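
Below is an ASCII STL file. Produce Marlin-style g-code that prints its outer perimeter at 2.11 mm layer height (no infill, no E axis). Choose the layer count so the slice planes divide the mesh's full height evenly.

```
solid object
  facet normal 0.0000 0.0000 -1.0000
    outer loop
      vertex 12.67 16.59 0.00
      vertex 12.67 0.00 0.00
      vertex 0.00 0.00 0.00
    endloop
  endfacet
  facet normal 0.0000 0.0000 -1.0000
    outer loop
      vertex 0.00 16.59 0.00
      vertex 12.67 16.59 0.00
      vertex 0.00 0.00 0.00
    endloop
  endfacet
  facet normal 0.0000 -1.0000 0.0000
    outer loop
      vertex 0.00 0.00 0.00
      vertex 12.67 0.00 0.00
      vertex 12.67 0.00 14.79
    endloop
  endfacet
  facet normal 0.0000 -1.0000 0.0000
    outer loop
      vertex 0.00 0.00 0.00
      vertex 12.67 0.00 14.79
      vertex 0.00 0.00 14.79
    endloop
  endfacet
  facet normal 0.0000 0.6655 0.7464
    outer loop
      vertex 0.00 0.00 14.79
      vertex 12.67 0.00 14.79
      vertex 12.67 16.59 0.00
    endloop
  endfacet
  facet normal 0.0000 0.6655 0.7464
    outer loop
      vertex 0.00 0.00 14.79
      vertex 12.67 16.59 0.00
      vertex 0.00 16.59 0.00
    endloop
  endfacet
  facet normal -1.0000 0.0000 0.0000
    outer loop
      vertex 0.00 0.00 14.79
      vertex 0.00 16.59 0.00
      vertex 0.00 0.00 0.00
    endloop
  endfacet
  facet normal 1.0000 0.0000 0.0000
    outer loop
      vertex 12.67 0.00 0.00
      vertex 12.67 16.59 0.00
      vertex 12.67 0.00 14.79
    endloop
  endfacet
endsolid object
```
; perimeter-only toolpath
G21 ; units = mm
G90 ; absolute positioning
G28 ; home
; layer 1
G0 Z2.11
G0 X0.00 Y0.00
G1 X12.67 Y0.00
G1 X12.67 Y14.22
G1 X0.00 Y14.22
G1 X0.00 Y0.00
; layer 2
G0 Z4.23
G0 X0.00 Y0.00
G1 X12.67 Y0.00
G1 X12.67 Y11.85
G1 X0.00 Y11.85
G1 X0.00 Y0.00
; layer 3
G0 Z6.34
G0 X0.00 Y0.00
G1 X12.67 Y0.00
G1 X12.67 Y9.48
G1 X0.00 Y9.48
G1 X0.00 Y0.00
; layer 4
G0 Z8.45
G0 X0.00 Y0.00
G1 X12.67 Y0.00
G1 X12.67 Y7.11
G1 X0.00 Y7.11
G1 X0.00 Y0.00
; layer 5
G0 Z10.56
G0 X0.00 Y0.00
G1 X12.67 Y0.00
G1 X12.67 Y4.74
G1 X0.00 Y4.74
G1 X0.00 Y0.00
; layer 6
G0 Z12.68
G0 X0.00 Y0.00
G1 X12.67 Y0.00
G1 X12.67 Y2.37
G1 X0.00 Y2.37
G1 X0.00 Y0.00
M2 ; end

The solid is a wedge (ramp): 12.7 × 16.6 mm base, rising to 14.8 mm along the y=0 edge and sloping linearly to z=0 at y=16.6. Slicing at Δz = 2.11 mm — 7 equal slices spanning the solid's height, so layer i sits at z = i·h/7 — gives 6 non-empty perimeters. Each is a 4-segment closed polygon; G0 lifts to the layer z and rapids to the start vertex, then G1 traces the edges. The cross-section shrinks linearly with z (the slice at the apex is degenerate and omitted).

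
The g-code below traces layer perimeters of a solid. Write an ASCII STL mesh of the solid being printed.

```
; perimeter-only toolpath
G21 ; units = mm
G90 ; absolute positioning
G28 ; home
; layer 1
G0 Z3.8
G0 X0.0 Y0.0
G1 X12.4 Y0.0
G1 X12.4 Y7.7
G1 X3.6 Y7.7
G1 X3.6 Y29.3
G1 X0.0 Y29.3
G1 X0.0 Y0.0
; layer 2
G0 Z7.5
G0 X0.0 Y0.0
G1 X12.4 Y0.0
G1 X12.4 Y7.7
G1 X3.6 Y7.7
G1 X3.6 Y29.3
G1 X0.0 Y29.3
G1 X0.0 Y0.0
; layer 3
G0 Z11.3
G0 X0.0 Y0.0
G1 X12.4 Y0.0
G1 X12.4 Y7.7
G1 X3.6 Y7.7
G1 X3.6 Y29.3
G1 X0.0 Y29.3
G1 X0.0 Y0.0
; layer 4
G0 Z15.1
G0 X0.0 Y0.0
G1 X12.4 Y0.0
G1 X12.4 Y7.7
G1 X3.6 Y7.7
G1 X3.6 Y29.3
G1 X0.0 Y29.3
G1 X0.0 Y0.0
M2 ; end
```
solid part
  facet normal 0.0000 0.0000 -1.0000
    outer loop
      vertex 12.4 7.7 0.0
      vertex 12.4 0.0 0.0
      vertex 0.0 0.0 0.0
    endloop
  endfacet
  facet normal 0.0000 0.0000 -1.0000
    outer loop
      vertex 3.6 7.7 0.0
      vertex 12.4 7.7 0.0
      vertex 0.0 0.0 0.0
    endloop
  endfacet
  facet normal 0.0000 0.0000 -1.0000
    outer loop
      vertex 3.6 29.3 0.0
      vertex 3.6 7.7 0.0
      vertex 0.0 0.0 0.0
    endloop
  endfacet
  facet normal 0.0000 0.0000 -1.0000
    outer loop
      vertex 0.0 29.3 0.0
      vertex 3.6 29.3 0.0
      vertex 0.0 0.0 0.0
    endloop
  endfacet
  facet normal 0.0000 0.0000 1.0000
    outer loop
      vertex 0.0 0.0 15.1
      vertex 12.4 0.0 15.1
      vertex 12.4 7.7 15.1
    endloop
  endfacet
  facet normal 0.0000 0.0000 1.0000
    outer loop
      vertex 0.0 0.0 15.1
      vertex 12.4 7.7 15.1
      vertex 3.6 7.7 15.1
    endloop
  endfacet
  facet normal 0.0000 0.0000 1.0000
    outer loop
      vertex 0.0 0.0 15.1
      vertex 3.6 7.7 15.1
      vertex 3.6 29.3 15.1
    endloop
  endfacet
  facet normal 0.0000 0.0000 1.0000
    outer loop
      vertex 0.0 0.0 15.1
      vertex 3.6 29.3 15.1
      vertex 0.0 29.3 15.1
    endloop
  endfacet
  facet normal 0.0000 -1.0000 0.0000
    outer loop
      vertex 0.0 0.0 0.0
      vertex 12.4 0.0 0.0
      vertex 12.4 0.0 15.1
    endloop
  endfacet
  facet normal 0.0000 -1.0000 0.0000
    outer loop
      vertex 0.0 0.0 0.0
      vertex 12.4 0.0 15.1
      vertex 0.0 0.0 15.1
    endloop
  endfacet
  facet normal 1.0000 0.0000 0.0000
    outer loop
      vertex 12.4 0.0 0.0
      vertex 12.4 7.7 0.0
      vertex 12.4 7.7 15.1
    endloop
  endfacet
  facet normal 1.0000 0.0000 0.0000
    outer loop
      vertex 12.4 0.0 0.0
      vertex 12.4 7.7 15.1
      vertex 12.4 0.0 15.1
    endloop
  endfacet
  facet normal 0.0000 1.0000 0.0000
    outer loop
      vertex 12.4 7.7 0.0
      vertex 3.6 7.7 0.0
      vertex 3.6 7.7 15.1
    endloop
  endfacet
  facet normal 0.0000 1.0000 0.0000
    outer loop
      vertex 12.4 7.7 0.0
      vertex 3.6 7.7 15.1
      vertex 12.4 7.7 15.1
    endloop
  endfacet
  facet normal 1.0000 0.0000 0.0000
    outer loop
      vertex 3.6 7.7 0.0
      vertex 3.6 29.3 0.0
      vertex 3.6 29.3 15.1
    endloop
  endfacet
  facet normal 1.0000 0.0000 0.0000
    outer loop
      vertex 3.6 7.7 0.0
      vertex 3.6 29.3 15.1
      vertex 3.6 7.7 15.1
    endloop
  endfacet
  facet normal 0.0000 1.0000 0.0000
    outer loop
      vertex 3.6 29.3 0.0
      vertex 0.0 29.3 0.0
      vertex 0.0 29.3 15.1
    endloop
  endfacet
  facet normal 0.0000 1.0000 0.0000
    outer loop
      vertex 3.6 29.3 0.0
      vertex 0.0 29.3 15.1
      vertex 3.6 29.3 15.1
    endloop
  endfacet
  facet normal -1.0000 0.0000 0.0000
    outer loop
      vertex 0.0 29.3 0.0
      vertex 0.0 0.0 0.0
      vertex 0.0 0.0 15.1
    endloop
  endfacet
  facet normal -1.0000 0.0000 0.0000
    outer loop
      vertex 0.0 29.3 0.0
      vertex 0.0 0.0 15.1
      vertex 0.0 29.3 15.1
    endloop
  endfacet
endsolid part

The G0 Z moves step by Δz≈3.8 mm. Every layer's G1 loop is the same polygon, so the solid is a straight extrusion of it from z=0 to z≈15.1. Closing with flat bottom and top caps and triangulating gives 20 facets — an L-shaped prism: outer 12.4 × 29.3 mm, arm thicknesses ≈ 7.7 mm (horizontal) and 3.6 mm (vertical), extruded 15.1 mm in z.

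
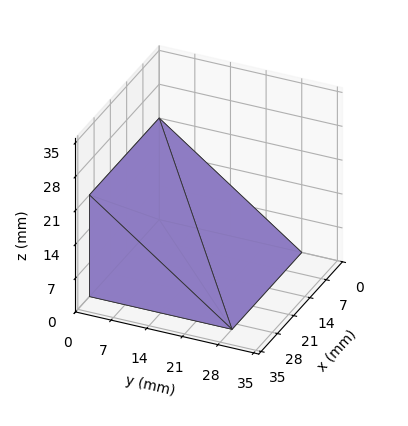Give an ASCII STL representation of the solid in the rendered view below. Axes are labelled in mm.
Reading the render: the shape is a wedge (ramp): 30 × 28 mm base, rising to 21 mm along the y=0 edge and sloping linearly to z=0 at y=28 (dimensions read to the nearest mm from the axis ticks). For the STL, each face is triangulated and given an outward normal.

solid part
  facet normal 0.0000 0.0000 -1.0000
    outer loop
      vertex 30.000 28.000 0.000
      vertex 30.000 0.000 0.000
      vertex 0.000 0.000 0.000
    endloop
  endfacet
  facet normal 0.0000 0.0000 -1.0000
    outer loop
      vertex 0.000 28.000 0.000
      vertex 30.000 28.000 0.000
      vertex 0.000 0.000 0.000
    endloop
  endfacet
  facet normal 0.0000 -1.0000 0.0000
    outer loop
      vertex 0.000 0.000 0.000
      vertex 30.000 0.000 0.000
      vertex 30.000 0.000 21.000
    endloop
  endfacet
  facet normal 0.0000 -1.0000 0.0000
    outer loop
      vertex 0.000 0.000 0.000
      vertex 30.000 0.000 21.000
      vertex 0.000 0.000 21.000
    endloop
  endfacet
  facet normal 0.0000 0.6000 0.8000
    outer loop
      vertex 0.000 0.000 21.000
      vertex 30.000 0.000 21.000
      vertex 30.000 28.000 0.000
    endloop
  endfacet
  facet normal 0.0000 0.6000 0.8000
    outer loop
      vertex 0.000 0.000 21.000
      vertex 30.000 28.000 0.000
      vertex 0.000 28.000 0.000
    endloop
  endfacet
  facet normal -1.0000 0.0000 0.0000
    outer loop
      vertex 0.000 0.000 21.000
      vertex 0.000 28.000 0.000
      vertex 0.000 0.000 0.000
    endloop
  endfacet
  facet normal 1.0000 0.0000 0.0000
    outer loop
      vertex 30.000 0.000 0.000
      vertex 30.000 28.000 0.000
      vertex 30.000 0.000 21.000
    endloop
  endfacet
endsolid part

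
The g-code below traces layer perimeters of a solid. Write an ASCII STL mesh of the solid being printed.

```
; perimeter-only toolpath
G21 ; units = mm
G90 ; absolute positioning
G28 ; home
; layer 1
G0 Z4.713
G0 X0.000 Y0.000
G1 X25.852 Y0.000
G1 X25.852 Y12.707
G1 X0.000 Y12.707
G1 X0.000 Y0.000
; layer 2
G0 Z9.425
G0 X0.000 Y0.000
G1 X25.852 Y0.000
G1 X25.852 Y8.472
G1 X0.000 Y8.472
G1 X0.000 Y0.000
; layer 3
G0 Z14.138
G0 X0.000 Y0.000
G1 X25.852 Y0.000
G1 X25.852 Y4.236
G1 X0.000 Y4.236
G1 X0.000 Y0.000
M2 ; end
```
solid part
  facet normal 0.0000 0.0000 -1.0000
    outer loop
      vertex 25.852 16.943 0.000
      vertex 25.852 0.000 0.000
      vertex 0.000 0.000 0.000
    endloop
  endfacet
  facet normal 0.0000 0.0000 -1.0000
    outer loop
      vertex 0.000 16.943 0.000
      vertex 25.852 16.943 0.000
      vertex 0.000 0.000 0.000
    endloop
  endfacet
  facet normal 0.0000 -1.0000 0.0000
    outer loop
      vertex 0.000 0.000 0.000
      vertex 25.852 0.000 0.000
      vertex 25.852 0.000 18.851
    endloop
  endfacet
  facet normal 0.0000 -1.0000 0.0000
    outer loop
      vertex 0.000 0.000 0.000
      vertex 25.852 0.000 18.851
      vertex 0.000 0.000 18.851
    endloop
  endfacet
  facet normal 0.0000 0.7437 0.6685
    outer loop
      vertex 0.000 0.000 18.851
      vertex 25.852 0.000 18.851
      vertex 25.852 16.943 0.000
    endloop
  endfacet
  facet normal 0.0000 0.7437 0.6685
    outer loop
      vertex 0.000 0.000 18.851
      vertex 25.852 16.943 0.000
      vertex 0.000 16.943 0.000
    endloop
  endfacet
  facet normal -1.0000 0.0000 0.0000
    outer loop
      vertex 0.000 0.000 18.851
      vertex 0.000 16.943 0.000
      vertex 0.000 0.000 0.000
    endloop
  endfacet
  facet normal 1.0000 0.0000 0.0000
    outer loop
      vertex 25.852 0.000 0.000
      vertex 25.852 16.943 0.000
      vertex 25.852 0.000 18.851
    endloop
  endfacet
endsolid part

The G0 Z moves step by Δz≈4.713 mm. The G1 loops shrink linearly with z, so the solid tapers from its base footprint up to z≈18.9. Closing with a flat bottom cap and the tapered top and triangulating gives 8 facets — a wedge (ramp): 25.9 × 16.9 mm base, rising to 18.9 mm along the y=0 edge and sloping linearly to z=0 at y=16.9.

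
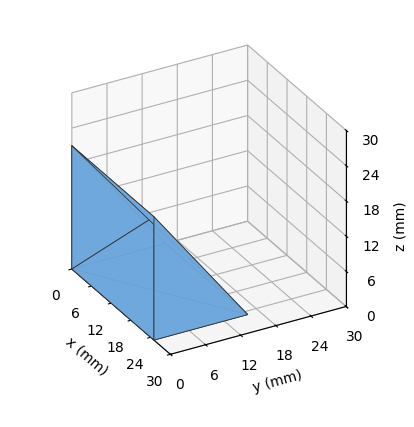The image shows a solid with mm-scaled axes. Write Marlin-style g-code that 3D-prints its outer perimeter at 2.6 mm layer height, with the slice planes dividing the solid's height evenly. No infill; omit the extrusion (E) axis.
Reading the render: the shape is a wedge (ramp): 25 × 16 mm base, rising to 21 mm along the y=0 edge and sloping linearly to z=0 at y=16 (dimensions read to the nearest mm from the axis ticks). For the g-code, the solid's height is divided into equal slices at the stated Δz and each level perimeter traced with G1 moves after a G0 lift.

; perimeter-only toolpath
G21 ; units = mm
G90 ; absolute positioning
G28 ; home
; layer 1
G0 Z2.6
G0 X0.0 Y0.0
G1 X25.0 Y0.0
G1 X25.0 Y14.0
G1 X0.0 Y14.0
G1 X0.0 Y0.0
; layer 2
G0 Z5.2
G0 X0.0 Y0.0
G1 X25.0 Y0.0
G1 X25.0 Y12.0
G1 X0.0 Y12.0
G1 X0.0 Y0.0
; layer 3
G0 Z7.9
G0 X0.0 Y0.0
G1 X25.0 Y0.0
G1 X25.0 Y10.0
G1 X0.0 Y10.0
G1 X0.0 Y0.0
; layer 4
G0 Z10.5
G0 X0.0 Y0.0
G1 X25.0 Y0.0
G1 X25.0 Y8.0
G1 X0.0 Y8.0
G1 X0.0 Y0.0
; layer 5
G0 Z13.1
G0 X0.0 Y0.0
G1 X25.0 Y0.0
G1 X25.0 Y6.0
G1 X0.0 Y6.0
G1 X0.0 Y0.0
; layer 6
G0 Z15.8
G0 X0.0 Y0.0
G1 X25.0 Y0.0
G1 X25.0 Y4.0
G1 X0.0 Y4.0
G1 X0.0 Y0.0
; layer 7
G0 Z18.4
G0 X0.0 Y0.0
G1 X25.0 Y0.0
G1 X25.0 Y2.0
G1 X0.0 Y2.0
G1 X0.0 Y0.0
M2 ; end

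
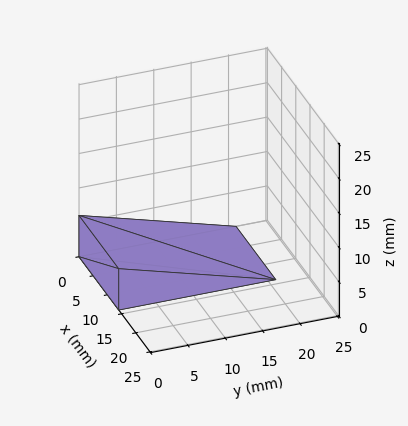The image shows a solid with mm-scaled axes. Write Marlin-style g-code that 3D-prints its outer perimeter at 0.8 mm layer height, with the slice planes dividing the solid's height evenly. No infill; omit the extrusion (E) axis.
Reading the render: the shape is a wedge (ramp): 14 × 21 mm base, rising to 6 mm along the y=0 edge and sloping linearly to z=0 at y=21 (dimensions read to the nearest mm from the axis ticks). For the g-code, the solid's height is divided into equal slices at the stated Δz and each level perimeter traced with G1 moves after a G0 lift.

; perimeter-only toolpath
G21 ; units = mm
G90 ; absolute positioning
G28 ; home
; layer 1
G0 Z0.8
G0 X0.0 Y0.0
G1 X14.0 Y0.0
G1 X14.0 Y18.4
G1 X0.0 Y18.4
G1 X0.0 Y0.0
; layer 2
G0 Z1.5
G0 X0.0 Y0.0
G1 X14.0 Y0.0
G1 X14.0 Y15.8
G1 X0.0 Y15.8
G1 X0.0 Y0.0
; layer 3
G0 Z2.2
G0 X0.0 Y0.0
G1 X14.0 Y0.0
G1 X14.0 Y13.1
G1 X0.0 Y13.1
G1 X0.0 Y0.0
; layer 4
G0 Z3.0
G0 X0.0 Y0.0
G1 X14.0 Y0.0
G1 X14.0 Y10.5
G1 X0.0 Y10.5
G1 X0.0 Y0.0
; layer 5
G0 Z3.8
G0 X0.0 Y0.0
G1 X14.0 Y0.0
G1 X14.0 Y7.9
G1 X0.0 Y7.9
G1 X0.0 Y0.0
; layer 6
G0 Z4.5
G0 X0.0 Y0.0
G1 X14.0 Y0.0
G1 X14.0 Y5.2
G1 X0.0 Y5.2
G1 X0.0 Y0.0
; layer 7
G0 Z5.2
G0 X0.0 Y0.0
G1 X14.0 Y0.0
G1 X14.0 Y2.6
G1 X0.0 Y2.6
G1 X0.0 Y0.0
M2 ; end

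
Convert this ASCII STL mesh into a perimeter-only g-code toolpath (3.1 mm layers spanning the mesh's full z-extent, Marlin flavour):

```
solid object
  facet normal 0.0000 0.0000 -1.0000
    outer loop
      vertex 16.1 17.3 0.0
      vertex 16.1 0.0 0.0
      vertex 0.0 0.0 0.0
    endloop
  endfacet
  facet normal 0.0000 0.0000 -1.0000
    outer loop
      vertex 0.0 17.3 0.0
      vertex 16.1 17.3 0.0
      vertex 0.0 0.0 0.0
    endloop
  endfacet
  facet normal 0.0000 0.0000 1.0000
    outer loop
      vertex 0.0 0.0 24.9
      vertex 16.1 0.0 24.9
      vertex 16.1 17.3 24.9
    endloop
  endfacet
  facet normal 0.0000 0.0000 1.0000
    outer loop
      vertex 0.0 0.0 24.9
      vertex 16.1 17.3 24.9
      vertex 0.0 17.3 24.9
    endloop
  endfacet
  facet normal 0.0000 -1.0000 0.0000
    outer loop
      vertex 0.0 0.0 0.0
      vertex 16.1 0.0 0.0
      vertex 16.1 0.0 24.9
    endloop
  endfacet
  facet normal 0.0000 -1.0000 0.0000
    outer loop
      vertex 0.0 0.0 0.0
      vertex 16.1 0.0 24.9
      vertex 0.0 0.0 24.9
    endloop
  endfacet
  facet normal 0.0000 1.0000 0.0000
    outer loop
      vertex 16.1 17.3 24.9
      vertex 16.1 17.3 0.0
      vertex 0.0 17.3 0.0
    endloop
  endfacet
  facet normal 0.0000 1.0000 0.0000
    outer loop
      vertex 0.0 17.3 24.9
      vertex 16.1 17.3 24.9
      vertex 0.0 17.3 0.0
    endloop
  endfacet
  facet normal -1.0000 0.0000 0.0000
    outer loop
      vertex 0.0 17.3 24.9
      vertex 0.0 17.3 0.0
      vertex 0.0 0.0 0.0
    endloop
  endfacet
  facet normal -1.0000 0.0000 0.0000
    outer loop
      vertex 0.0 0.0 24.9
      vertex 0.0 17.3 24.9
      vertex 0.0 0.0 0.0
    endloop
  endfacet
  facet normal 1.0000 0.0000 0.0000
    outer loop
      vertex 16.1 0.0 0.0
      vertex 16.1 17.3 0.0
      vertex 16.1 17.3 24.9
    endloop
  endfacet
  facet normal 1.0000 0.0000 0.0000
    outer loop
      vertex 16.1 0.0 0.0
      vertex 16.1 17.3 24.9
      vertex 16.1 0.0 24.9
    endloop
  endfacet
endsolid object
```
; perimeter-only toolpath
G21 ; units = mm
G90 ; absolute positioning
G28 ; home
; layer 1
G0 Z3.1
G0 X0.0 Y0.0
G1 X16.1 Y0.0
G1 X16.1 Y17.3
G1 X0.0 Y17.3
G1 X0.0 Y0.0
; layer 2
G0 Z6.2
G0 X0.0 Y0.0
G1 X16.1 Y0.0
G1 X16.1 Y17.3
G1 X0.0 Y17.3
G1 X0.0 Y0.0
; layer 3
G0 Z9.3
G0 X0.0 Y0.0
G1 X16.1 Y0.0
G1 X16.1 Y17.3
G1 X0.0 Y17.3
G1 X0.0 Y0.0
; layer 4
G0 Z12.4
G0 X0.0 Y0.0
G1 X16.1 Y0.0
G1 X16.1 Y17.3
G1 X0.0 Y17.3
G1 X0.0 Y0.0
; layer 5
G0 Z15.6
G0 X0.0 Y0.0
G1 X16.1 Y0.0
G1 X16.1 Y17.3
G1 X0.0 Y17.3
G1 X0.0 Y0.0
; layer 6
G0 Z18.7
G0 X0.0 Y0.0
G1 X16.1 Y0.0
G1 X16.1 Y17.3
G1 X0.0 Y17.3
G1 X0.0 Y0.0
; layer 7
G0 Z21.8
G0 X0.0 Y0.0
G1 X16.1 Y0.0
G1 X16.1 Y17.3
G1 X0.0 Y17.3
G1 X0.0 Y0.0
; layer 8
G0 Z24.9
G0 X0.0 Y0.0
G1 X16.1 Y0.0
G1 X16.1 Y17.3
G1 X0.0 Y17.3
G1 X0.0 Y0.0
M2 ; end

The solid is a rectangular box, roughly 16.1 × 17.3 mm footprint and 24.9 mm tall. Slicing at Δz = 3.1 mm — 8 equal slices spanning the solid's height, so layer i sits at z = i·h/8 — gives 8 non-empty perimeters. Each is a 4-segment closed polygon; G0 lifts to the layer z and rapids to the start vertex, then G1 traces the edges.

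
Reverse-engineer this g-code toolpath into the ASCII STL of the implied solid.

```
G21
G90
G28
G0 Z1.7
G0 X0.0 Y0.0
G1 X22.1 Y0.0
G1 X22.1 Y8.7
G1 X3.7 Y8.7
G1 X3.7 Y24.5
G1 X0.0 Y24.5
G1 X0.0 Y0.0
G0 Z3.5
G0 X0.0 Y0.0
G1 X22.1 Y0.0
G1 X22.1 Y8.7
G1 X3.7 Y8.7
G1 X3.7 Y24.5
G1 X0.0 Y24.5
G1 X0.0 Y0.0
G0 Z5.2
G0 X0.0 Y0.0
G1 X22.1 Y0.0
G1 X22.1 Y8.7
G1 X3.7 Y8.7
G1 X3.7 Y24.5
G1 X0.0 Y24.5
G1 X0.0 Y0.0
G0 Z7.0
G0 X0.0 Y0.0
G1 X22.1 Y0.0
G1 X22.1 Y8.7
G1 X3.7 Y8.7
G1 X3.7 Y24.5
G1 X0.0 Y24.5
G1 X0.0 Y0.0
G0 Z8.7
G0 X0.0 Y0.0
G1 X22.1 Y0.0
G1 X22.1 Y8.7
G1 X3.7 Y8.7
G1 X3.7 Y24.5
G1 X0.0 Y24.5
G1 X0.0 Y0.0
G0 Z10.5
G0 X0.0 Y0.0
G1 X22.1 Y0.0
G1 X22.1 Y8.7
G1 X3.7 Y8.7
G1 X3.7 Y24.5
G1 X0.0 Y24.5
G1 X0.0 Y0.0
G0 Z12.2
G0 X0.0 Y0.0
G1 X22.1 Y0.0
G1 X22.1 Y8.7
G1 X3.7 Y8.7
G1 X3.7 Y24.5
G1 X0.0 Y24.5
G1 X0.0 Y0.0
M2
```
solid part
  facet normal 0.0000 0.0000 -1.0000
    outer loop
      vertex 22.1 8.7 0.0
      vertex 22.1 0.0 0.0
      vertex 0.0 0.0 0.0
    endloop
  endfacet
  facet normal 0.0000 0.0000 -1.0000
    outer loop
      vertex 3.7 8.7 0.0
      vertex 22.1 8.7 0.0
      vertex 0.0 0.0 0.0
    endloop
  endfacet
  facet normal 0.0000 0.0000 -1.0000
    outer loop
      vertex 3.7 24.5 0.0
      vertex 3.7 8.7 0.0
      vertex 0.0 0.0 0.0
    endloop
  endfacet
  facet normal 0.0000 0.0000 -1.0000
    outer loop
      vertex 0.0 24.5 0.0
      vertex 3.7 24.5 0.0
      vertex 0.0 0.0 0.0
    endloop
  endfacet
  facet normal 0.0000 0.0000 1.0000
    outer loop
      vertex 0.0 0.0 12.2
      vertex 22.1 0.0 12.2
      vertex 22.1 8.7 12.2
    endloop
  endfacet
  facet normal 0.0000 0.0000 1.0000
    outer loop
      vertex 0.0 0.0 12.2
      vertex 22.1 8.7 12.2
      vertex 3.7 8.7 12.2
    endloop
  endfacet
  facet normal 0.0000 0.0000 1.0000
    outer loop
      vertex 0.0 0.0 12.2
      vertex 3.7 8.7 12.2
      vertex 3.7 24.5 12.2
    endloop
  endfacet
  facet normal 0.0000 0.0000 1.0000
    outer loop
      vertex 0.0 0.0 12.2
      vertex 3.7 24.5 12.2
      vertex 0.0 24.5 12.2
    endloop
  endfacet
  facet normal 0.0000 -1.0000 0.0000
    outer loop
      vertex 0.0 0.0 0.0
      vertex 22.1 0.0 0.0
      vertex 22.1 0.0 12.2
    endloop
  endfacet
  facet normal 0.0000 -1.0000 0.0000
    outer loop
      vertex 0.0 0.0 0.0
      vertex 22.1 0.0 12.2
      vertex 0.0 0.0 12.2
    endloop
  endfacet
  facet normal 1.0000 0.0000 0.0000
    outer loop
      vertex 22.1 0.0 0.0
      vertex 22.1 8.7 0.0
      vertex 22.1 8.7 12.2
    endloop
  endfacet
  facet normal 1.0000 0.0000 0.0000
    outer loop
      vertex 22.1 0.0 0.0
      vertex 22.1 8.7 12.2
      vertex 22.1 0.0 12.2
    endloop
  endfacet
  facet normal 0.0000 1.0000 0.0000
    outer loop
      vertex 22.1 8.7 0.0
      vertex 3.7 8.7 0.0
      vertex 3.7 8.7 12.2
    endloop
  endfacet
  facet normal 0.0000 1.0000 0.0000
    outer loop
      vertex 22.1 8.7 0.0
      vertex 3.7 8.7 12.2
      vertex 22.1 8.7 12.2
    endloop
  endfacet
  facet normal 1.0000 0.0000 0.0000
    outer loop
      vertex 3.7 8.7 0.0
      vertex 3.7 24.5 0.0
      vertex 3.7 24.5 12.2
    endloop
  endfacet
  facet normal 1.0000 0.0000 0.0000
    outer loop
      vertex 3.7 8.7 0.0
      vertex 3.7 24.5 12.2
      vertex 3.7 8.7 12.2
    endloop
  endfacet
  facet normal 0.0000 1.0000 0.0000
    outer loop
      vertex 3.7 24.5 0.0
      vertex 0.0 24.5 0.0
      vertex 0.0 24.5 12.2
    endloop
  endfacet
  facet normal 0.0000 1.0000 0.0000
    outer loop
      vertex 3.7 24.5 0.0
      vertex 0.0 24.5 12.2
      vertex 3.7 24.5 12.2
    endloop
  endfacet
  facet normal -1.0000 0.0000 0.0000
    outer loop
      vertex 0.0 24.5 0.0
      vertex 0.0 0.0 0.0
      vertex 0.0 0.0 12.2
    endloop
  endfacet
  facet normal -1.0000 0.0000 0.0000
    outer loop
      vertex 0.0 24.5 0.0
      vertex 0.0 0.0 12.2
      vertex 0.0 24.5 12.2
    endloop
  endfacet
endsolid part

The G0 Z moves step by Δz≈1.7 mm. Every layer's G1 loop is the same polygon, so the solid is a straight extrusion of it from z=0 to z≈12.2. Closing with flat bottom and top caps and triangulating gives 20 facets — an L-shaped prism: outer 22.1 × 24.5 mm, arm thicknesses ≈ 8.7 mm (horizontal) and 3.7 mm (vertical), extruded 12.2 mm in z.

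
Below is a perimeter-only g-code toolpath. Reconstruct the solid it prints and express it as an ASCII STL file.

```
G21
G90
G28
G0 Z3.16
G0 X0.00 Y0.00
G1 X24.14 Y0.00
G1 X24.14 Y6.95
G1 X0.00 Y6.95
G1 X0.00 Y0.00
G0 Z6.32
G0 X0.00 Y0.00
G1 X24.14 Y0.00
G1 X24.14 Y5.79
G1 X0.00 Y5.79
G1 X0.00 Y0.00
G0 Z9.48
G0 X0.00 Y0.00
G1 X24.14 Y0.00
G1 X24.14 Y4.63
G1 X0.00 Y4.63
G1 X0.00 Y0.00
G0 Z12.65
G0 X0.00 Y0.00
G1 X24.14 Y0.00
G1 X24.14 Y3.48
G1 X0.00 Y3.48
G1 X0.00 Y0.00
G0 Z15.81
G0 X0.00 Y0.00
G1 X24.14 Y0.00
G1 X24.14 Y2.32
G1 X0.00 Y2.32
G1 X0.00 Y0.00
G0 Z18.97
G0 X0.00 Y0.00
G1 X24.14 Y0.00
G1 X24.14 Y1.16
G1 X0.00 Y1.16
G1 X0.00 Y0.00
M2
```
solid part
  facet normal 0.0000 0.0000 -1.0000
    outer loop
      vertex 24.14 8.11 0.00
      vertex 24.14 0.00 0.00
      vertex 0.00 0.00 0.00
    endloop
  endfacet
  facet normal 0.0000 0.0000 -1.0000
    outer loop
      vertex 0.00 8.11 0.00
      vertex 24.14 8.11 0.00
      vertex 0.00 0.00 0.00
    endloop
  endfacet
  facet normal 0.0000 -1.0000 0.0000
    outer loop
      vertex 0.00 0.00 0.00
      vertex 24.14 0.00 0.00
      vertex 24.14 0.00 22.13
    endloop
  endfacet
  facet normal 0.0000 -1.0000 0.0000
    outer loop
      vertex 0.00 0.00 0.00
      vertex 24.14 0.00 22.13
      vertex 0.00 0.00 22.13
    endloop
  endfacet
  facet normal 0.0000 0.9389 0.3441
    outer loop
      vertex 0.00 0.00 22.13
      vertex 24.14 0.00 22.13
      vertex 24.14 8.11 0.00
    endloop
  endfacet
  facet normal 0.0000 0.9389 0.3441
    outer loop
      vertex 0.00 0.00 22.13
      vertex 24.14 8.11 0.00
      vertex 0.00 8.11 0.00
    endloop
  endfacet
  facet normal -1.0000 0.0000 0.0000
    outer loop
      vertex 0.00 0.00 22.13
      vertex 0.00 8.11 0.00
      vertex 0.00 0.00 0.00
    endloop
  endfacet
  facet normal 1.0000 0.0000 0.0000
    outer loop
      vertex 24.14 0.00 0.00
      vertex 24.14 8.11 0.00
      vertex 24.14 0.00 22.13
    endloop
  endfacet
endsolid part

The G0 Z moves step by Δz≈3.16 mm. The G1 loops shrink linearly with z, so the solid tapers from its base footprint up to z≈22.1. Closing with a flat bottom cap and the tapered top and triangulating gives 8 facets — a wedge (ramp): 24.1 × 8.11 mm base, rising to 22.1 mm along the y=0 edge and sloping linearly to z=0 at y=8.11.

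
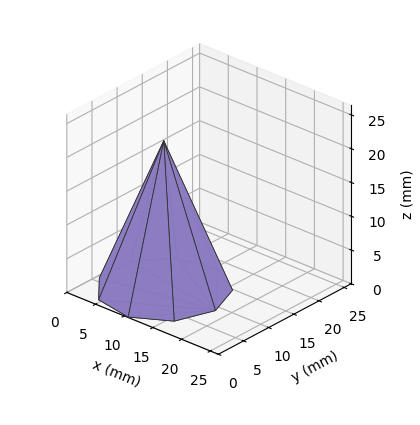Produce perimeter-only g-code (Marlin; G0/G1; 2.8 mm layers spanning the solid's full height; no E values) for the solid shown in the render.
Reading the render: the shape is a regular 9-sided pyramid, base circumscribed radius ≈ 9 mm, apex at z ≈ 22 mm (dimensions read to the nearest mm from the axis ticks). For the g-code, the solid's height is divided into equal slices at the stated Δz and each level perimeter traced with G1 moves after a G0 lift.

; perimeter-only toolpath
G21 ; units = mm
G90 ; absolute positioning
G28 ; home
; layer 1
G0 Z2.8
G0 X16.9 Y9.0
G1 X15.0 Y14.1
G1 X10.4 Y16.8
G1 X5.1 Y15.8
G1 X1.6 Y11.7
G1 X1.6 Y6.3
G1 X5.1 Y2.2
G1 X10.4 Y1.2
G1 X15.0 Y3.9
G1 X16.9 Y9.0
; layer 2
G0 Z5.5
G0 X15.8 Y9.0
G1 X14.2 Y13.4
G1 X10.2 Y15.7
G1 X5.6 Y14.9
G1 X2.6 Y11.3
G1 X2.6 Y6.7
G1 X5.6 Y3.1
G1 X10.2 Y2.3
G1 X14.2 Y4.7
G1 X15.8 Y9.0
; layer 3
G0 Z8.2
G0 X14.6 Y9.0
G1 X13.3 Y12.6
G1 X10.0 Y14.6
G1 X6.2 Y13.9
G1 X3.7 Y10.9
G1 X3.7 Y7.1
G1 X6.2 Y4.1
G1 X10.0 Y3.4
G1 X13.3 Y5.4
G1 X14.6 Y9.0
; layer 4
G0 Z11.0
G0 X13.5 Y9.0
G1 X12.4 Y11.9
G1 X9.8 Y13.4
G1 X6.8 Y12.9
G1 X4.8 Y10.6
G1 X4.8 Y7.5
G1 X6.8 Y5.1
G1 X9.8 Y4.5
G1 X12.4 Y6.1
G1 X13.5 Y9.0
; layer 5
G0 Z13.8
G0 X12.4 Y9.0
G1 X11.6 Y11.2
G1 X9.6 Y12.3
G1 X7.3 Y11.9
G1 X5.8 Y10.2
G1 X5.8 Y7.8
G1 X7.3 Y6.1
G1 X9.6 Y5.7
G1 X11.6 Y6.8
G1 X12.4 Y9.0
; layer 6
G0 Z16.5
G0 X11.2 Y9.0
G1 X10.7 Y10.4
G1 X9.4 Y11.2
G1 X7.9 Y10.9
G1 X6.9 Y9.8
G1 X6.9 Y8.2
G1 X7.9 Y7.0
G1 X9.4 Y6.8
G1 X10.7 Y7.5
G1 X11.2 Y9.0
; layer 7
G0 Z19.2
G0 X10.1 Y9.0
G1 X9.9 Y9.7
G1 X9.2 Y10.1
G1 X8.4 Y10.0
G1 X7.9 Y9.4
G1 X7.9 Y8.6
G1 X8.4 Y8.0
G1 X9.2 Y7.9
G1 X9.9 Y8.3
G1 X10.1 Y9.0
M2 ; end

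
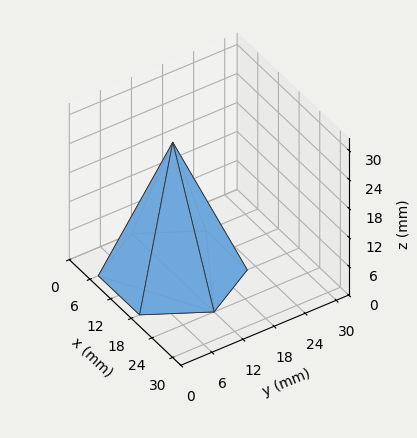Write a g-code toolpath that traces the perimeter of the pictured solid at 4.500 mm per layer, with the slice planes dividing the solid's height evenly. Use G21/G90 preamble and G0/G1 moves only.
Reading the render: the shape is a regular 6-sided pyramid, base circumscribed radius ≈ 12 mm, apex at z ≈ 27 mm (dimensions read to the nearest mm from the axis ticks). For the g-code, the solid's height is divided into equal slices at the stated Δz and each level perimeter traced with G1 moves after a G0 lift.

; perimeter-only toolpath
G21 ; units = mm
G90 ; absolute positioning
G28 ; home
; layer 1
G0 Z4.500
G0 X22.000 Y12.000
G1 X17.000 Y20.660
G1 X7.000 Y20.660
G1 X2.000 Y12.000
G1 X7.000 Y3.340
G1 X17.000 Y3.340
G1 X22.000 Y12.000
; layer 2
G0 Z9.000
G0 X20.000 Y12.000
G1 X16.000 Y18.928
G1 X8.000 Y18.928
G1 X4.000 Y12.000
G1 X8.000 Y5.072
G1 X16.000 Y5.072
G1 X20.000 Y12.000
; layer 3
G0 Z13.500
G0 X18.000 Y12.000
G1 X15.000 Y17.196
G1 X9.000 Y17.196
G1 X6.000 Y12.000
G1 X9.000 Y6.804
G1 X15.000 Y6.804
G1 X18.000 Y12.000
; layer 4
G0 Z18.000
G0 X16.000 Y12.000
G1 X14.000 Y15.464
G1 X10.000 Y15.464
G1 X8.000 Y12.000
G1 X10.000 Y8.536
G1 X14.000 Y8.536
G1 X16.000 Y12.000
; layer 5
G0 Z22.500
G0 X14.000 Y12.000
G1 X13.000 Y13.732
G1 X11.000 Y13.732
G1 X10.000 Y12.000
G1 X11.000 Y10.268
G1 X13.000 Y10.268
G1 X14.000 Y12.000
M2 ; end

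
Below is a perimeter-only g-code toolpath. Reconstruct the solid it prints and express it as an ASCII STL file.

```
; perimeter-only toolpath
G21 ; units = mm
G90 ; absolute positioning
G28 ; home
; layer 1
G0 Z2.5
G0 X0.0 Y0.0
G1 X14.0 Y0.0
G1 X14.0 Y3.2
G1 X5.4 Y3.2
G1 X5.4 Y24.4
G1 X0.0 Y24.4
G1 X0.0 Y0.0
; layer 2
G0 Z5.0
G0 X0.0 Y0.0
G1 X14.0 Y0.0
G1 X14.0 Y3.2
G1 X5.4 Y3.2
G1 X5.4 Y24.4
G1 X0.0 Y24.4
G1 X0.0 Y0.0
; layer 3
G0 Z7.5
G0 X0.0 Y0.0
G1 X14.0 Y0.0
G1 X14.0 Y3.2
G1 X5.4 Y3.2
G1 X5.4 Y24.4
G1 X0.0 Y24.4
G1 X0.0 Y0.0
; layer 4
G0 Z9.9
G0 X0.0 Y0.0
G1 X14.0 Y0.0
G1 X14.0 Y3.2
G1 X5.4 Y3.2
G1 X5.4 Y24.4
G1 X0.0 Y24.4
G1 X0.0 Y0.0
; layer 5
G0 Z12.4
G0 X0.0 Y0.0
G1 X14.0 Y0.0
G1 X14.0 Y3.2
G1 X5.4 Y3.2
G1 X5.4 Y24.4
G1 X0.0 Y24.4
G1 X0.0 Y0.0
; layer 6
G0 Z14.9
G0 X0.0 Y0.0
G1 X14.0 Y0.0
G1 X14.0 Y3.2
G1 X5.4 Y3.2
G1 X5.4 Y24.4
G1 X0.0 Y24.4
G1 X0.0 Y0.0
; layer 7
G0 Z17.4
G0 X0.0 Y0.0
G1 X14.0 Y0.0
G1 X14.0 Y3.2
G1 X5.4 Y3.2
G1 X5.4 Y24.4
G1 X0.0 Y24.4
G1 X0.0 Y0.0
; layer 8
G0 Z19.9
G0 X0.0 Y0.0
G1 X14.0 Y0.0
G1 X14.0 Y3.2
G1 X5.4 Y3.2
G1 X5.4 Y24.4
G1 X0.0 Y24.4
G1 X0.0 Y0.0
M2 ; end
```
solid part
  facet normal 0.0000 0.0000 -1.0000
    outer loop
      vertex 14.0 3.2 0.0
      vertex 14.0 0.0 0.0
      vertex 0.0 0.0 0.0
    endloop
  endfacet
  facet normal 0.0000 0.0000 -1.0000
    outer loop
      vertex 5.4 3.2 0.0
      vertex 14.0 3.2 0.0
      vertex 0.0 0.0 0.0
    endloop
  endfacet
  facet normal 0.0000 0.0000 -1.0000
    outer loop
      vertex 5.4 24.4 0.0
      vertex 5.4 3.2 0.0
      vertex 0.0 0.0 0.0
    endloop
  endfacet
  facet normal 0.0000 0.0000 -1.0000
    outer loop
      vertex 0.0 24.4 0.0
      vertex 5.4 24.4 0.0
      vertex 0.0 0.0 0.0
    endloop
  endfacet
  facet normal 0.0000 0.0000 1.0000
    outer loop
      vertex 0.0 0.0 19.9
      vertex 14.0 0.0 19.9
      vertex 14.0 3.2 19.9
    endloop
  endfacet
  facet normal 0.0000 0.0000 1.0000
    outer loop
      vertex 0.0 0.0 19.9
      vertex 14.0 3.2 19.9
      vertex 5.4 3.2 19.9
    endloop
  endfacet
  facet normal 0.0000 0.0000 1.0000
    outer loop
      vertex 0.0 0.0 19.9
      vertex 5.4 3.2 19.9
      vertex 5.4 24.4 19.9
    endloop
  endfacet
  facet normal 0.0000 0.0000 1.0000
    outer loop
      vertex 0.0 0.0 19.9
      vertex 5.4 24.4 19.9
      vertex 0.0 24.4 19.9
    endloop
  endfacet
  facet normal 0.0000 -1.0000 0.0000
    outer loop
      vertex 0.0 0.0 0.0
      vertex 14.0 0.0 0.0
      vertex 14.0 0.0 19.9
    endloop
  endfacet
  facet normal 0.0000 -1.0000 0.0000
    outer loop
      vertex 0.0 0.0 0.0
      vertex 14.0 0.0 19.9
      vertex 0.0 0.0 19.9
    endloop
  endfacet
  facet normal 1.0000 0.0000 0.0000
    outer loop
      vertex 14.0 0.0 0.0
      vertex 14.0 3.2 0.0
      vertex 14.0 3.2 19.9
    endloop
  endfacet
  facet normal 1.0000 0.0000 0.0000
    outer loop
      vertex 14.0 0.0 0.0
      vertex 14.0 3.2 19.9
      vertex 14.0 0.0 19.9
    endloop
  endfacet
  facet normal 0.0000 1.0000 0.0000
    outer loop
      vertex 14.0 3.2 0.0
      vertex 5.4 3.2 0.0
      vertex 5.4 3.2 19.9
    endloop
  endfacet
  facet normal 0.0000 1.0000 0.0000
    outer loop
      vertex 14.0 3.2 0.0
      vertex 5.4 3.2 19.9
      vertex 14.0 3.2 19.9
    endloop
  endfacet
  facet normal 1.0000 0.0000 0.0000
    outer loop
      vertex 5.4 3.2 0.0
      vertex 5.4 24.4 0.0
      vertex 5.4 24.4 19.9
    endloop
  endfacet
  facet normal 1.0000 0.0000 0.0000
    outer loop
      vertex 5.4 3.2 0.0
      vertex 5.4 24.4 19.9
      vertex 5.4 3.2 19.9
    endloop
  endfacet
  facet normal 0.0000 1.0000 0.0000
    outer loop
      vertex 5.4 24.4 0.0
      vertex 0.0 24.4 0.0
      vertex 0.0 24.4 19.9
    endloop
  endfacet
  facet normal 0.0000 1.0000 0.0000
    outer loop
      vertex 5.4 24.4 0.0
      vertex 0.0 24.4 19.9
      vertex 5.4 24.4 19.9
    endloop
  endfacet
  facet normal -1.0000 0.0000 0.0000
    outer loop
      vertex 0.0 24.4 0.0
      vertex 0.0 0.0 0.0
      vertex 0.0 0.0 19.9
    endloop
  endfacet
  facet normal -1.0000 0.0000 0.0000
    outer loop
      vertex 0.0 24.4 0.0
      vertex 0.0 0.0 19.9
      vertex 0.0 24.4 19.9
    endloop
  endfacet
endsolid part

The G0 Z moves step by Δz≈2.5 mm. Every layer's G1 loop is the same polygon, so the solid is a straight extrusion of it from z=0 to z≈19.9. Closing with flat bottom and top caps and triangulating gives 20 facets — an L-shaped prism: outer 14 × 24.4 mm, arm thicknesses ≈ 3.2 mm (horizontal) and 5.4 mm (vertical), extruded 19.9 mm in z.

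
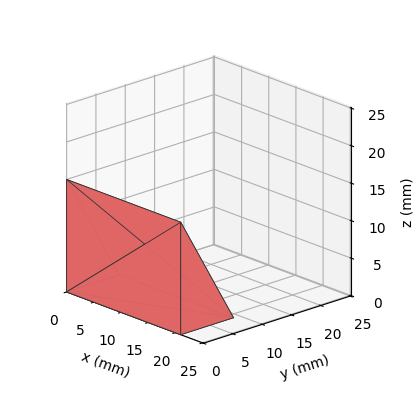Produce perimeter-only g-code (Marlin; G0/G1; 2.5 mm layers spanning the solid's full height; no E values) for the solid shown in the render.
Reading the render: the shape is a wedge (ramp): 21 × 9 mm base, rising to 15 mm along the y=0 edge and sloping linearly to z=0 at y=9 (dimensions read to the nearest mm from the axis ticks). For the g-code, the solid's height is divided into equal slices at the stated Δz and each level perimeter traced with G1 moves after a G0 lift.

; perimeter-only toolpath
G21 ; units = mm
G90 ; absolute positioning
G28 ; home
; layer 1
G0 Z2.5
G0 X0.0 Y0.0
G1 X21.0 Y0.0
G1 X21.0 Y7.5
G1 X0.0 Y7.5
G1 X0.0 Y0.0
; layer 2
G0 Z5.0
G0 X0.0 Y0.0
G1 X21.0 Y0.0
G1 X21.0 Y6.0
G1 X0.0 Y6.0
G1 X0.0 Y0.0
; layer 3
G0 Z7.5
G0 X0.0 Y0.0
G1 X21.0 Y0.0
G1 X21.0 Y4.5
G1 X0.0 Y4.5
G1 X0.0 Y0.0
; layer 4
G0 Z10.0
G0 X0.0 Y0.0
G1 X21.0 Y0.0
G1 X21.0 Y3.0
G1 X0.0 Y3.0
G1 X0.0 Y0.0
; layer 5
G0 Z12.5
G0 X0.0 Y0.0
G1 X21.0 Y0.0
G1 X21.0 Y1.5
G1 X0.0 Y1.5
G1 X0.0 Y0.0
M2 ; end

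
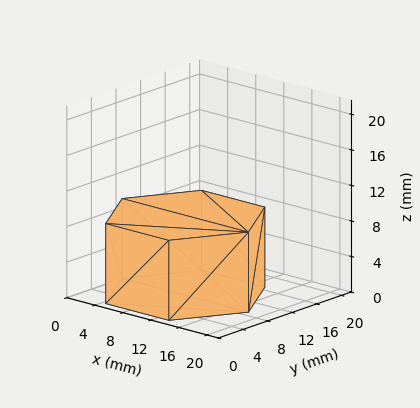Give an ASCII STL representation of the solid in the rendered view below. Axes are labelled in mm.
Reading the render: the shape is a regular 6-sided prism (a cylinder approximated with 6 flat sides), circumscribed radius ≈ 9 mm, height ≈ 9 mm (dimensions read to the nearest mm from the axis ticks). For the STL, each face is triangulated and given an outward normal.

solid part
  facet normal 0.0000 0.0000 -1.0000
    outer loop
      vertex 4.5 16.8 0.0
      vertex 13.5 16.8 0.0
      vertex 18.0 9.0 0.0
    endloop
  endfacet
  facet normal 0.0000 0.0000 -1.0000
    outer loop
      vertex 0.0 9.0 0.0
      vertex 4.5 16.8 0.0
      vertex 18.0 9.0 0.0
    endloop
  endfacet
  facet normal 0.0000 0.0000 -1.0000
    outer loop
      vertex 4.5 1.2 0.0
      vertex 0.0 9.0 0.0
      vertex 18.0 9.0 0.0
    endloop
  endfacet
  facet normal 0.0000 0.0000 -1.0000
    outer loop
      vertex 13.5 1.2 0.0
      vertex 4.5 1.2 0.0
      vertex 18.0 9.0 0.0
    endloop
  endfacet
  facet normal 0.0000 0.0000 1.0000
    outer loop
      vertex 18.0 9.0 9.0
      vertex 13.5 16.8 9.0
      vertex 4.5 16.8 9.0
    endloop
  endfacet
  facet normal 0.0000 0.0000 1.0000
    outer loop
      vertex 18.0 9.0 9.0
      vertex 4.5 16.8 9.0
      vertex 0.0 9.0 9.0
    endloop
  endfacet
  facet normal 0.0000 0.0000 1.0000
    outer loop
      vertex 18.0 9.0 9.0
      vertex 0.0 9.0 9.0
      vertex 4.5 1.2 9.0
    endloop
  endfacet
  facet normal 0.0000 0.0000 1.0000
    outer loop
      vertex 18.0 9.0 9.0
      vertex 4.5 1.2 9.0
      vertex 13.5 1.2 9.0
    endloop
  endfacet
  facet normal 0.8662 0.4997 0.0000
    outer loop
      vertex 18.0 9.0 0.0
      vertex 13.5 16.8 0.0
      vertex 13.5 16.8 9.0
    endloop
  endfacet
  facet normal 0.8662 0.4997 0.0000
    outer loop
      vertex 18.0 9.0 0.0
      vertex 13.5 16.8 9.0
      vertex 18.0 9.0 9.0
    endloop
  endfacet
  facet normal 0.0000 1.0000 0.0000
    outer loop
      vertex 13.5 16.8 0.0
      vertex 4.5 16.8 0.0
      vertex 4.5 16.8 9.0
    endloop
  endfacet
  facet normal 0.0000 1.0000 0.0000
    outer loop
      vertex 13.5 16.8 0.0
      vertex 4.5 16.8 9.0
      vertex 13.5 16.8 9.0
    endloop
  endfacet
  facet normal -0.8662 0.4997 0.0000
    outer loop
      vertex 4.5 16.8 0.0
      vertex 0.0 9.0 0.0
      vertex 0.0 9.0 9.0
    endloop
  endfacet
  facet normal -0.8662 0.4997 0.0000
    outer loop
      vertex 4.5 16.8 0.0
      vertex 0.0 9.0 9.0
      vertex 4.5 16.8 9.0
    endloop
  endfacet
  facet normal -0.8662 -0.4997 0.0000
    outer loop
      vertex 0.0 9.0 0.0
      vertex 4.5 1.2 0.0
      vertex 4.5 1.2 9.0
    endloop
  endfacet
  facet normal -0.8662 -0.4997 0.0000
    outer loop
      vertex 0.0 9.0 0.0
      vertex 4.5 1.2 9.0
      vertex 0.0 9.0 9.0
    endloop
  endfacet
  facet normal 0.0000 -1.0000 0.0000
    outer loop
      vertex 4.5 1.2 0.0
      vertex 13.5 1.2 0.0
      vertex 13.5 1.2 9.0
    endloop
  endfacet
  facet normal 0.0000 -1.0000 0.0000
    outer loop
      vertex 4.5 1.2 0.0
      vertex 13.5 1.2 9.0
      vertex 4.5 1.2 9.0
    endloop
  endfacet
  facet normal 0.8662 -0.4997 0.0000
    outer loop
      vertex 13.5 1.2 0.0
      vertex 18.0 9.0 0.0
      vertex 18.0 9.0 9.0
    endloop
  endfacet
  facet normal 0.8662 -0.4997 0.0000
    outer loop
      vertex 13.5 1.2 0.0
      vertex 18.0 9.0 9.0
      vertex 13.5 1.2 9.0
    endloop
  endfacet
endsolid part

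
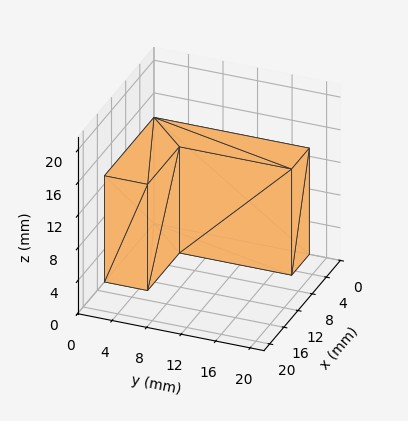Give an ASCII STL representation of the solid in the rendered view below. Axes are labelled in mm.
Reading the render: the shape is an L-shaped prism: outer 14 × 18 mm, arm thicknesses ≈ 5 mm (horizontal) and 5 mm (vertical), extruded 13 mm in z (dimensions read to the nearest mm from the axis ticks). For the STL, each face is triangulated and given an outward normal.

solid part
  facet normal 0.0000 0.0000 -1.0000
    outer loop
      vertex 14.000 5.000 0.000
      vertex 14.000 0.000 0.000
      vertex 0.000 0.000 0.000
    endloop
  endfacet
  facet normal 0.0000 0.0000 -1.0000
    outer loop
      vertex 5.000 5.000 0.000
      vertex 14.000 5.000 0.000
      vertex 0.000 0.000 0.000
    endloop
  endfacet
  facet normal 0.0000 0.0000 -1.0000
    outer loop
      vertex 5.000 18.000 0.000
      vertex 5.000 5.000 0.000
      vertex 0.000 0.000 0.000
    endloop
  endfacet
  facet normal 0.0000 0.0000 -1.0000
    outer loop
      vertex 0.000 18.000 0.000
      vertex 5.000 18.000 0.000
      vertex 0.000 0.000 0.000
    endloop
  endfacet
  facet normal 0.0000 0.0000 1.0000
    outer loop
      vertex 0.000 0.000 13.000
      vertex 14.000 0.000 13.000
      vertex 14.000 5.000 13.000
    endloop
  endfacet
  facet normal 0.0000 0.0000 1.0000
    outer loop
      vertex 0.000 0.000 13.000
      vertex 14.000 5.000 13.000
      vertex 5.000 5.000 13.000
    endloop
  endfacet
  facet normal 0.0000 0.0000 1.0000
    outer loop
      vertex 0.000 0.000 13.000
      vertex 5.000 5.000 13.000
      vertex 5.000 18.000 13.000
    endloop
  endfacet
  facet normal 0.0000 0.0000 1.0000
    outer loop
      vertex 0.000 0.000 13.000
      vertex 5.000 18.000 13.000
      vertex 0.000 18.000 13.000
    endloop
  endfacet
  facet normal 0.0000 -1.0000 0.0000
    outer loop
      vertex 0.000 0.000 0.000
      vertex 14.000 0.000 0.000
      vertex 14.000 0.000 13.000
    endloop
  endfacet
  facet normal 0.0000 -1.0000 0.0000
    outer loop
      vertex 0.000 0.000 0.000
      vertex 14.000 0.000 13.000
      vertex 0.000 0.000 13.000
    endloop
  endfacet
  facet normal 1.0000 0.0000 0.0000
    outer loop
      vertex 14.000 0.000 0.000
      vertex 14.000 5.000 0.000
      vertex 14.000 5.000 13.000
    endloop
  endfacet
  facet normal 1.0000 0.0000 0.0000
    outer loop
      vertex 14.000 0.000 0.000
      vertex 14.000 5.000 13.000
      vertex 14.000 0.000 13.000
    endloop
  endfacet
  facet normal 0.0000 1.0000 0.0000
    outer loop
      vertex 14.000 5.000 0.000
      vertex 5.000 5.000 0.000
      vertex 5.000 5.000 13.000
    endloop
  endfacet
  facet normal 0.0000 1.0000 0.0000
    outer loop
      vertex 14.000 5.000 0.000
      vertex 5.000 5.000 13.000
      vertex 14.000 5.000 13.000
    endloop
  endfacet
  facet normal 1.0000 0.0000 0.0000
    outer loop
      vertex 5.000 5.000 0.000
      vertex 5.000 18.000 0.000
      vertex 5.000 18.000 13.000
    endloop
  endfacet
  facet normal 1.0000 0.0000 0.0000
    outer loop
      vertex 5.000 5.000 0.000
      vertex 5.000 18.000 13.000
      vertex 5.000 5.000 13.000
    endloop
  endfacet
  facet normal 0.0000 1.0000 0.0000
    outer loop
      vertex 5.000 18.000 0.000
      vertex 0.000 18.000 0.000
      vertex 0.000 18.000 13.000
    endloop
  endfacet
  facet normal 0.0000 1.0000 0.0000
    outer loop
      vertex 5.000 18.000 0.000
      vertex 0.000 18.000 13.000
      vertex 5.000 18.000 13.000
    endloop
  endfacet
  facet normal -1.0000 0.0000 0.0000
    outer loop
      vertex 0.000 18.000 0.000
      vertex 0.000 0.000 0.000
      vertex 0.000 0.000 13.000
    endloop
  endfacet
  facet normal -1.0000 0.0000 0.0000
    outer loop
      vertex 0.000 18.000 0.000
      vertex 0.000 0.000 13.000
      vertex 0.000 18.000 13.000
    endloop
  endfacet
endsolid part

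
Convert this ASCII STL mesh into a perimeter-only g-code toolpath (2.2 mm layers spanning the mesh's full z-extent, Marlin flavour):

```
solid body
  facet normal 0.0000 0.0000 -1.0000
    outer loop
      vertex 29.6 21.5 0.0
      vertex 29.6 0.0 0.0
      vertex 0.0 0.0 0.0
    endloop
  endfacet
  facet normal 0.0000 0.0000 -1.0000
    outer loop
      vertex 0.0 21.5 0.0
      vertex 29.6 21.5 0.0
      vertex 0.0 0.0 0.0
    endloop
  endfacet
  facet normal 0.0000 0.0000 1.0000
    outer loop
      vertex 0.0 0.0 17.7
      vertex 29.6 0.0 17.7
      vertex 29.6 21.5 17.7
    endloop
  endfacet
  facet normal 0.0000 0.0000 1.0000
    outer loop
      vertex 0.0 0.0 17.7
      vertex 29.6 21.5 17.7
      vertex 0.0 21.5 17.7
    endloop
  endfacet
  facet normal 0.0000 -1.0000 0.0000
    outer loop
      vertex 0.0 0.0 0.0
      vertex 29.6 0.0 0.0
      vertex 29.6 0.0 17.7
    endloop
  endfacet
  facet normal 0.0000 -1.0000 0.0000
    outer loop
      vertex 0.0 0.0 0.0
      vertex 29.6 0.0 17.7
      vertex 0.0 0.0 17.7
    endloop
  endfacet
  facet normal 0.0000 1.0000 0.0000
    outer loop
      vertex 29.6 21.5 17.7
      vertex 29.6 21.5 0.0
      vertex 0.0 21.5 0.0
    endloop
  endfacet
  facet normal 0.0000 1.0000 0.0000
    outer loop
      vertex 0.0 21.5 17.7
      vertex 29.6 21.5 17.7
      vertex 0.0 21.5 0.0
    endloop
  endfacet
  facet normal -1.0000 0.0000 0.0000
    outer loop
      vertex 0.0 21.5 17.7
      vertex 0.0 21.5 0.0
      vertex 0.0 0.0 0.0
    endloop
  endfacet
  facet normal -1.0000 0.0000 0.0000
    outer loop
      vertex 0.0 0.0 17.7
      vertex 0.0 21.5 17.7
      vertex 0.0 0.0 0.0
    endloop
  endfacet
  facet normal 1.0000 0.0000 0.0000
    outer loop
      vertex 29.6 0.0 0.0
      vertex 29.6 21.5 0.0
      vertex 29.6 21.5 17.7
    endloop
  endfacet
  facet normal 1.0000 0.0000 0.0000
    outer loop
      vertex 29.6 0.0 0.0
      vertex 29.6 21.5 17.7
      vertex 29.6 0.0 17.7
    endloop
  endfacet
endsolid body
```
; perimeter-only toolpath
G21 ; units = mm
G90 ; absolute positioning
G28 ; home
; layer 1
G0 Z2.2
G0 X0.0 Y0.0
G1 X29.6 Y0.0
G1 X29.6 Y21.5
G1 X0.0 Y21.5
G1 X0.0 Y0.0
; layer 2
G0 Z4.4
G0 X0.0 Y0.0
G1 X29.6 Y0.0
G1 X29.6 Y21.5
G1 X0.0 Y21.5
G1 X0.0 Y0.0
; layer 3
G0 Z6.6
G0 X0.0 Y0.0
G1 X29.6 Y0.0
G1 X29.6 Y21.5
G1 X0.0 Y21.5
G1 X0.0 Y0.0
; layer 4
G0 Z8.8
G0 X0.0 Y0.0
G1 X29.6 Y0.0
G1 X29.6 Y21.5
G1 X0.0 Y21.5
G1 X0.0 Y0.0
; layer 5
G0 Z11.1
G0 X0.0 Y0.0
G1 X29.6 Y0.0
G1 X29.6 Y21.5
G1 X0.0 Y21.5
G1 X0.0 Y0.0
; layer 6
G0 Z13.3
G0 X0.0 Y0.0
G1 X29.6 Y0.0
G1 X29.6 Y21.5
G1 X0.0 Y21.5
G1 X0.0 Y0.0
; layer 7
G0 Z15.5
G0 X0.0 Y0.0
G1 X29.6 Y0.0
G1 X29.6 Y21.5
G1 X0.0 Y21.5
G1 X0.0 Y0.0
; layer 8
G0 Z17.7
G0 X0.0 Y0.0
G1 X29.6 Y0.0
G1 X29.6 Y21.5
G1 X0.0 Y21.5
G1 X0.0 Y0.0
M2 ; end

The solid is a rectangular box, roughly 29.6 × 21.5 mm footprint and 17.7 mm tall. Slicing at Δz = 2.2 mm — 8 equal slices spanning the solid's height, so layer i sits at z = i·h/8 — gives 8 non-empty perimeters. Each is a 4-segment closed polygon; G0 lifts to the layer z and rapids to the start vertex, then G1 traces the edges.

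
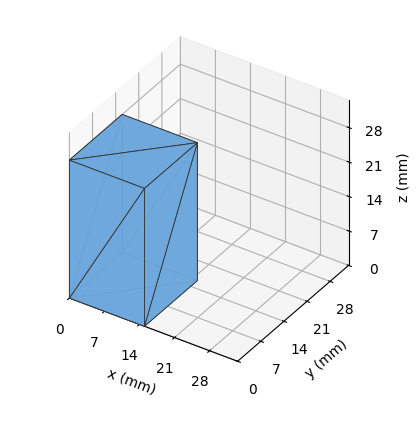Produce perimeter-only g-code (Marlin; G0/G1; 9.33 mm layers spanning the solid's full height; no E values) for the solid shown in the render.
Reading the render: the shape is a rectangular box, roughly 15 × 16 mm footprint and 28 mm tall (dimensions read to the nearest mm from the axis ticks). For the g-code, the solid's height is divided into equal slices at the stated Δz and each level perimeter traced with G1 moves after a G0 lift.

; perimeter-only toolpath
G21 ; units = mm
G90 ; absolute positioning
G28 ; home
; layer 1
G0 Z9.33
G0 X0.00 Y0.00
G1 X15.00 Y0.00
G1 X15.00 Y16.00
G1 X0.00 Y16.00
G1 X0.00 Y0.00
; layer 2
G0 Z18.67
G0 X0.00 Y0.00
G1 X15.00 Y0.00
G1 X15.00 Y16.00
G1 X0.00 Y16.00
G1 X0.00 Y0.00
; layer 3
G0 Z28.00
G0 X0.00 Y0.00
G1 X15.00 Y0.00
G1 X15.00 Y16.00
G1 X0.00 Y16.00
G1 X0.00 Y0.00
M2 ; end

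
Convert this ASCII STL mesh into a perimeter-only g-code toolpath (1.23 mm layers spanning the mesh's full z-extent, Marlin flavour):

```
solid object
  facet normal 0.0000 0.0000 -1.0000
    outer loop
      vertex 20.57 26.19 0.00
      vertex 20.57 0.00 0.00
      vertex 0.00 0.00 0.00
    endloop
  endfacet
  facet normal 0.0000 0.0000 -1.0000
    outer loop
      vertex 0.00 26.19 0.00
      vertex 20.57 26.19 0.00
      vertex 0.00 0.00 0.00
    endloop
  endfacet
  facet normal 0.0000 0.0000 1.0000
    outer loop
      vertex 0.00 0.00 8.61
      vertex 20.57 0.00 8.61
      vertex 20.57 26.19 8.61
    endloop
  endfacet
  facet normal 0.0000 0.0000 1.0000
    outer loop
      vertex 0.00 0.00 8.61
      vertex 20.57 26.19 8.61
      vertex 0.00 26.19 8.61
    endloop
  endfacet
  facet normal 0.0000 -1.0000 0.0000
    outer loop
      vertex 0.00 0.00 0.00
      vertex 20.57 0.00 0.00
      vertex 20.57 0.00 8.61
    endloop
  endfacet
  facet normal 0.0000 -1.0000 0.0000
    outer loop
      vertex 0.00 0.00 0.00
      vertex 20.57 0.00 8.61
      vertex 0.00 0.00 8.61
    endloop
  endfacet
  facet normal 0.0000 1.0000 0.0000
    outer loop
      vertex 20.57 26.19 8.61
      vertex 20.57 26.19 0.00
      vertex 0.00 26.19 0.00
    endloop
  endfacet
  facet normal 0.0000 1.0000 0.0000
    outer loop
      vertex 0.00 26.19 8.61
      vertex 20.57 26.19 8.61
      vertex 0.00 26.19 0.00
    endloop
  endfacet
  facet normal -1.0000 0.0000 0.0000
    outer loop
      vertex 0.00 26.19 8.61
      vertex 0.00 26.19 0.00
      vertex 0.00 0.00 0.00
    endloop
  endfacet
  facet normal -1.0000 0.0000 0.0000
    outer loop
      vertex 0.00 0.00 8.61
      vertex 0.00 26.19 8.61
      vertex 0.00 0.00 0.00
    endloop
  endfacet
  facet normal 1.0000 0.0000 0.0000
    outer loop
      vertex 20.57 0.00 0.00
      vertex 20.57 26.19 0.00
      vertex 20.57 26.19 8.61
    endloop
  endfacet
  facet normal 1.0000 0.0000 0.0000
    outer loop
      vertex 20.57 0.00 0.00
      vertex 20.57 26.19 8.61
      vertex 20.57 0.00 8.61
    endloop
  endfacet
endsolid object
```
; perimeter-only toolpath
G21 ; units = mm
G90 ; absolute positioning
G28 ; home
; layer 1
G0 Z1.23
G0 X0.00 Y0.00
G1 X20.57 Y0.00
G1 X20.57 Y26.19
G1 X0.00 Y26.19
G1 X0.00 Y0.00
; layer 2
G0 Z2.46
G0 X0.00 Y0.00
G1 X20.57 Y0.00
G1 X20.57 Y26.19
G1 X0.00 Y26.19
G1 X0.00 Y0.00
; layer 3
G0 Z3.69
G0 X0.00 Y0.00
G1 X20.57 Y0.00
G1 X20.57 Y26.19
G1 X0.00 Y26.19
G1 X0.00 Y0.00
; layer 4
G0 Z4.92
G0 X0.00 Y0.00
G1 X20.57 Y0.00
G1 X20.57 Y26.19
G1 X0.00 Y26.19
G1 X0.00 Y0.00
; layer 5
G0 Z6.15
G0 X0.00 Y0.00
G1 X20.57 Y0.00
G1 X20.57 Y26.19
G1 X0.00 Y26.19
G1 X0.00 Y0.00
; layer 6
G0 Z7.38
G0 X0.00 Y0.00
G1 X20.57 Y0.00
G1 X20.57 Y26.19
G1 X0.00 Y26.19
G1 X0.00 Y0.00
; layer 7
G0 Z8.61
G0 X0.00 Y0.00
G1 X20.57 Y0.00
G1 X20.57 Y26.19
G1 X0.00 Y26.19
G1 X0.00 Y0.00
M2 ; end

The solid is a rectangular box, roughly 20.6 × 26.2 mm footprint and 8.61 mm tall. Slicing at Δz = 1.23 mm — 7 equal slices spanning the solid's height, so layer i sits at z = i·h/7 — gives 7 non-empty perimeters. Each is a 4-segment closed polygon; G0 lifts to the layer z and rapids to the start vertex, then G1 traces the edges.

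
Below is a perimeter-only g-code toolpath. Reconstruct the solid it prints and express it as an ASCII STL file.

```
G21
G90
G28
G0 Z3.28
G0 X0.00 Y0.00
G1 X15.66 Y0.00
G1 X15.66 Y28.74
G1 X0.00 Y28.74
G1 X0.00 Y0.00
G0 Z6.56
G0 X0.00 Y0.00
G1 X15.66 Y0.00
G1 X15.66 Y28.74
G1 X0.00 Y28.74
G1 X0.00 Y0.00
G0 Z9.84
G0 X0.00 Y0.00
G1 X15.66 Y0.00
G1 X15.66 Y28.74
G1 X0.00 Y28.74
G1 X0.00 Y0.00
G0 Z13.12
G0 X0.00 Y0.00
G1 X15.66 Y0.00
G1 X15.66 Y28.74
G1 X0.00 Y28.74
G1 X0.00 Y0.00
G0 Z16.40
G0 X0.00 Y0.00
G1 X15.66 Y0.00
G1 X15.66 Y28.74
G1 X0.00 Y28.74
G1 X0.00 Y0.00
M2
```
solid part
  facet normal 0.0000 0.0000 -1.0000
    outer loop
      vertex 15.66 28.74 0.00
      vertex 15.66 0.00 0.00
      vertex 0.00 0.00 0.00
    endloop
  endfacet
  facet normal 0.0000 0.0000 -1.0000
    outer loop
      vertex 0.00 28.74 0.00
      vertex 15.66 28.74 0.00
      vertex 0.00 0.00 0.00
    endloop
  endfacet
  facet normal 0.0000 0.0000 1.0000
    outer loop
      vertex 0.00 0.00 16.40
      vertex 15.66 0.00 16.40
      vertex 15.66 28.74 16.40
    endloop
  endfacet
  facet normal 0.0000 0.0000 1.0000
    outer loop
      vertex 0.00 0.00 16.40
      vertex 15.66 28.74 16.40
      vertex 0.00 28.74 16.40
    endloop
  endfacet
  facet normal 0.0000 -1.0000 0.0000
    outer loop
      vertex 0.00 0.00 0.00
      vertex 15.66 0.00 0.00
      vertex 15.66 0.00 16.40
    endloop
  endfacet
  facet normal 0.0000 -1.0000 0.0000
    outer loop
      vertex 0.00 0.00 0.00
      vertex 15.66 0.00 16.40
      vertex 0.00 0.00 16.40
    endloop
  endfacet
  facet normal 0.0000 1.0000 0.0000
    outer loop
      vertex 15.66 28.74 16.40
      vertex 15.66 28.74 0.00
      vertex 0.00 28.74 0.00
    endloop
  endfacet
  facet normal 0.0000 1.0000 0.0000
    outer loop
      vertex 0.00 28.74 16.40
      vertex 15.66 28.74 16.40
      vertex 0.00 28.74 0.00
    endloop
  endfacet
  facet normal -1.0000 0.0000 0.0000
    outer loop
      vertex 0.00 28.74 16.40
      vertex 0.00 28.74 0.00
      vertex 0.00 0.00 0.00
    endloop
  endfacet
  facet normal -1.0000 0.0000 0.0000
    outer loop
      vertex 0.00 0.00 16.40
      vertex 0.00 28.74 16.40
      vertex 0.00 0.00 0.00
    endloop
  endfacet
  facet normal 1.0000 0.0000 0.0000
    outer loop
      vertex 15.66 0.00 0.00
      vertex 15.66 28.74 0.00
      vertex 15.66 28.74 16.40
    endloop
  endfacet
  facet normal 1.0000 0.0000 0.0000
    outer loop
      vertex 15.66 0.00 0.00
      vertex 15.66 28.74 16.40
      vertex 15.66 0.00 16.40
    endloop
  endfacet
endsolid part

The G0 Z moves step by Δz≈3.28 mm. Every layer's G1 loop is the same polygon, so the solid is a straight extrusion of it from z=0 to z≈16.4. Closing with flat bottom and top caps and triangulating gives 12 facets — a rectangular box, roughly 15.7 × 28.7 mm footprint and 16.4 mm tall.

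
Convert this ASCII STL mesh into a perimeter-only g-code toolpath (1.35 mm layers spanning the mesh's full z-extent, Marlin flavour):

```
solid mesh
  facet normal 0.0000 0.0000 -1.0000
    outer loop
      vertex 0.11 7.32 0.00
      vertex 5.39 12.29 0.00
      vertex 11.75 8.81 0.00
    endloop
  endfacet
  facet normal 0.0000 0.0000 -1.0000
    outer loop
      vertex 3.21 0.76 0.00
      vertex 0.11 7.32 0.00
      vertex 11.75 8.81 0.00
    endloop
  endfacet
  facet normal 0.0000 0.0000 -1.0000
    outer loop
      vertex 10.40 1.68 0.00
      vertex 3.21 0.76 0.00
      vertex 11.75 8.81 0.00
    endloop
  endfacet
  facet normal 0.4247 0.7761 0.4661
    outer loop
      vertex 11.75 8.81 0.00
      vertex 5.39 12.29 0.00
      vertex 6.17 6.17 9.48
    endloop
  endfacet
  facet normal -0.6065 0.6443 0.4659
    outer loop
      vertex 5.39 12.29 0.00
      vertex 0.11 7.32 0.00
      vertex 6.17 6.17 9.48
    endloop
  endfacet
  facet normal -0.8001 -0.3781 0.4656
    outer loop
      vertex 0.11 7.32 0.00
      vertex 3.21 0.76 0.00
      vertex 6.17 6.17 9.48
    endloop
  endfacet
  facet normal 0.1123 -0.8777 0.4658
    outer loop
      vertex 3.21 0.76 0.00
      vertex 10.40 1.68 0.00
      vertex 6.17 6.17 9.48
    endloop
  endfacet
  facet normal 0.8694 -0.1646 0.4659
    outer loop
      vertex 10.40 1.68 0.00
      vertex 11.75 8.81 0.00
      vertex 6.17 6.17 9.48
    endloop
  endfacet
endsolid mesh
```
; perimeter-only toolpath
G21 ; units = mm
G90 ; absolute positioning
G28 ; home
; layer 1
G0 Z1.35
G0 X10.95 Y8.43
G1 X5.50 Y11.42
G1 X0.98 Y7.16
G1 X3.63 Y1.53
G1 X9.80 Y2.32
G1 X10.95 Y8.43
; layer 2
G0 Z2.71
G0 X10.16 Y8.06
G1 X5.61 Y10.54
G1 X1.84 Y6.99
G1 X4.06 Y2.31
G1 X9.19 Y2.96
G1 X10.16 Y8.06
; layer 3
G0 Z4.06
G0 X9.36 Y7.68
G1 X5.72 Y9.67
G1 X2.71 Y6.83
G1 X4.48 Y3.08
G1 X8.59 Y3.60
G1 X9.36 Y7.68
; layer 4
G0 Z5.42
G0 X8.56 Y7.30
G1 X5.84 Y8.79
G1 X3.57 Y6.66
G1 X4.90 Y3.85
G1 X7.98 Y4.25
G1 X8.56 Y7.30
; layer 5
G0 Z6.77
G0 X7.76 Y6.92
G1 X5.95 Y7.92
G1 X4.44 Y6.50
G1 X5.32 Y4.62
G1 X7.38 Y4.89
G1 X7.76 Y6.92
; layer 6
G0 Z8.13
G0 X6.97 Y6.55
G1 X6.06 Y7.04
G1 X5.30 Y6.33
G1 X5.75 Y5.40
G1 X6.77 Y5.53
G1 X6.97 Y6.55
M2 ; end

The solid is a regular 5-sided pyramid, base circumscribed radius ≈ 6.17 mm, apex at z ≈ 9.48 mm. Slicing at Δz = 1.35 mm — 7 equal slices spanning the solid's height, so layer i sits at z = i·h/7 — gives 6 non-empty perimeters. Each is a 5-segment closed polygon; G0 lifts to the layer z and rapids to the start vertex, then G1 traces the edges. The cross-section shrinks linearly with z (the slice at the apex is degenerate and omitted).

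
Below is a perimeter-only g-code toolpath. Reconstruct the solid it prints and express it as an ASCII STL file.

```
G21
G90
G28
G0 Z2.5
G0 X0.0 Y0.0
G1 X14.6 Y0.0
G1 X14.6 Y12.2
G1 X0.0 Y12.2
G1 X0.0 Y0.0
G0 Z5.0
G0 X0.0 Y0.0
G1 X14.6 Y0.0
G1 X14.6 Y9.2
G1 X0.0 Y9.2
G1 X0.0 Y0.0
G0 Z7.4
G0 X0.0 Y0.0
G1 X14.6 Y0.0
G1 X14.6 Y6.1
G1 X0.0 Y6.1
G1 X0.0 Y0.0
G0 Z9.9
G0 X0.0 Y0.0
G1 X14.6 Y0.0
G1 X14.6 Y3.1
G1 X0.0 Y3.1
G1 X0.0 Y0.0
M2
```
solid part
  facet normal 0.0000 0.0000 -1.0000
    outer loop
      vertex 14.6 15.3 0.0
      vertex 14.6 0.0 0.0
      vertex 0.0 0.0 0.0
    endloop
  endfacet
  facet normal 0.0000 0.0000 -1.0000
    outer loop
      vertex 0.0 15.3 0.0
      vertex 14.6 15.3 0.0
      vertex 0.0 0.0 0.0
    endloop
  endfacet
  facet normal 0.0000 -1.0000 0.0000
    outer loop
      vertex 0.0 0.0 0.0
      vertex 14.6 0.0 0.0
      vertex 14.6 0.0 12.4
    endloop
  endfacet
  facet normal 0.0000 -1.0000 0.0000
    outer loop
      vertex 0.0 0.0 0.0
      vertex 14.6 0.0 12.4
      vertex 0.0 0.0 12.4
    endloop
  endfacet
  facet normal 0.0000 0.6296 0.7769
    outer loop
      vertex 0.0 0.0 12.4
      vertex 14.6 0.0 12.4
      vertex 14.6 15.3 0.0
    endloop
  endfacet
  facet normal 0.0000 0.6296 0.7769
    outer loop
      vertex 0.0 0.0 12.4
      vertex 14.6 15.3 0.0
      vertex 0.0 15.3 0.0
    endloop
  endfacet
  facet normal -1.0000 0.0000 0.0000
    outer loop
      vertex 0.0 0.0 12.4
      vertex 0.0 15.3 0.0
      vertex 0.0 0.0 0.0
    endloop
  endfacet
  facet normal 1.0000 0.0000 0.0000
    outer loop
      vertex 14.6 0.0 0.0
      vertex 14.6 15.3 0.0
      vertex 14.6 0.0 12.4
    endloop
  endfacet
endsolid part

The G0 Z moves step by Δz≈2.5 mm. The G1 loops shrink linearly with z, so the solid tapers from its base footprint up to z≈12.4. Closing with a flat bottom cap and the tapered top and triangulating gives 8 facets — a wedge (ramp): 14.6 × 15.3 mm base, rising to 12.4 mm along the y=0 edge and sloping linearly to z=0 at y=15.3.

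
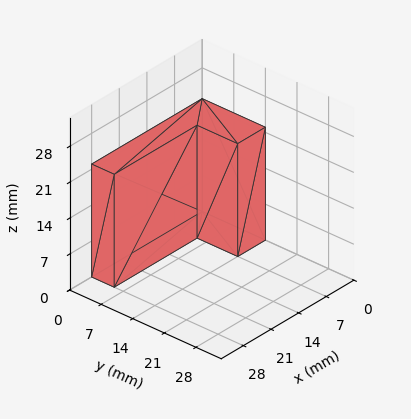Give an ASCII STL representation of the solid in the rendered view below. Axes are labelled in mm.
Reading the render: the shape is an L-shaped prism: outer 28 × 14 mm, arm thicknesses ≈ 5 mm (horizontal) and 7 mm (vertical), extruded 22 mm in z (dimensions read to the nearest mm from the axis ticks). For the STL, each face is triangulated and given an outward normal.

solid part
  facet normal 0.0000 0.0000 -1.0000
    outer loop
      vertex 28.0 5.0 0.0
      vertex 28.0 0.0 0.0
      vertex 0.0 0.0 0.0
    endloop
  endfacet
  facet normal 0.0000 0.0000 -1.0000
    outer loop
      vertex 7.0 5.0 0.0
      vertex 28.0 5.0 0.0
      vertex 0.0 0.0 0.0
    endloop
  endfacet
  facet normal 0.0000 0.0000 -1.0000
    outer loop
      vertex 7.0 14.0 0.0
      vertex 7.0 5.0 0.0
      vertex 0.0 0.0 0.0
    endloop
  endfacet
  facet normal 0.0000 0.0000 -1.0000
    outer loop
      vertex 0.0 14.0 0.0
      vertex 7.0 14.0 0.0
      vertex 0.0 0.0 0.0
    endloop
  endfacet
  facet normal 0.0000 0.0000 1.0000
    outer loop
      vertex 0.0 0.0 22.0
      vertex 28.0 0.0 22.0
      vertex 28.0 5.0 22.0
    endloop
  endfacet
  facet normal 0.0000 0.0000 1.0000
    outer loop
      vertex 0.0 0.0 22.0
      vertex 28.0 5.0 22.0
      vertex 7.0 5.0 22.0
    endloop
  endfacet
  facet normal 0.0000 0.0000 1.0000
    outer loop
      vertex 0.0 0.0 22.0
      vertex 7.0 5.0 22.0
      vertex 7.0 14.0 22.0
    endloop
  endfacet
  facet normal 0.0000 0.0000 1.0000
    outer loop
      vertex 0.0 0.0 22.0
      vertex 7.0 14.0 22.0
      vertex 0.0 14.0 22.0
    endloop
  endfacet
  facet normal 0.0000 -1.0000 0.0000
    outer loop
      vertex 0.0 0.0 0.0
      vertex 28.0 0.0 0.0
      vertex 28.0 0.0 22.0
    endloop
  endfacet
  facet normal 0.0000 -1.0000 0.0000
    outer loop
      vertex 0.0 0.0 0.0
      vertex 28.0 0.0 22.0
      vertex 0.0 0.0 22.0
    endloop
  endfacet
  facet normal 1.0000 0.0000 0.0000
    outer loop
      vertex 28.0 0.0 0.0
      vertex 28.0 5.0 0.0
      vertex 28.0 5.0 22.0
    endloop
  endfacet
  facet normal 1.0000 0.0000 0.0000
    outer loop
      vertex 28.0 0.0 0.0
      vertex 28.0 5.0 22.0
      vertex 28.0 0.0 22.0
    endloop
  endfacet
  facet normal 0.0000 1.0000 0.0000
    outer loop
      vertex 28.0 5.0 0.0
      vertex 7.0 5.0 0.0
      vertex 7.0 5.0 22.0
    endloop
  endfacet
  facet normal 0.0000 1.0000 0.0000
    outer loop
      vertex 28.0 5.0 0.0
      vertex 7.0 5.0 22.0
      vertex 28.0 5.0 22.0
    endloop
  endfacet
  facet normal 1.0000 0.0000 0.0000
    outer loop
      vertex 7.0 5.0 0.0
      vertex 7.0 14.0 0.0
      vertex 7.0 14.0 22.0
    endloop
  endfacet
  facet normal 1.0000 0.0000 0.0000
    outer loop
      vertex 7.0 5.0 0.0
      vertex 7.0 14.0 22.0
      vertex 7.0 5.0 22.0
    endloop
  endfacet
  facet normal 0.0000 1.0000 0.0000
    outer loop
      vertex 7.0 14.0 0.0
      vertex 0.0 14.0 0.0
      vertex 0.0 14.0 22.0
    endloop
  endfacet
  facet normal 0.0000 1.0000 0.0000
    outer loop
      vertex 7.0 14.0 0.0
      vertex 0.0 14.0 22.0
      vertex 7.0 14.0 22.0
    endloop
  endfacet
  facet normal -1.0000 0.0000 0.0000
    outer loop
      vertex 0.0 14.0 0.0
      vertex 0.0 0.0 0.0
      vertex 0.0 0.0 22.0
    endloop
  endfacet
  facet normal -1.0000 0.0000 0.0000
    outer loop
      vertex 0.0 14.0 0.0
      vertex 0.0 0.0 22.0
      vertex 0.0 14.0 22.0
    endloop
  endfacet
endsolid part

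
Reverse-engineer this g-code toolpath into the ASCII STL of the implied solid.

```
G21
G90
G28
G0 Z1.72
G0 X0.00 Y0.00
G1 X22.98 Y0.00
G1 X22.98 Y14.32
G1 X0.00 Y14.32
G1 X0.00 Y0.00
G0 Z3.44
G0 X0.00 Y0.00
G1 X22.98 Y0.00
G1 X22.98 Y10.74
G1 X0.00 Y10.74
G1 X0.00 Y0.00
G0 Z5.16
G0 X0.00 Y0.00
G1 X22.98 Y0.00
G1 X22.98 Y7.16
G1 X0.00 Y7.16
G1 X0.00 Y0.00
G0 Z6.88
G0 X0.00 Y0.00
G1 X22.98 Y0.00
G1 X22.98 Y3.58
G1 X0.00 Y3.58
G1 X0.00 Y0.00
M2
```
solid part
  facet normal 0.0000 0.0000 -1.0000
    outer loop
      vertex 22.98 17.90 0.00
      vertex 22.98 0.00 0.00
      vertex 0.00 0.00 0.00
    endloop
  endfacet
  facet normal 0.0000 0.0000 -1.0000
    outer loop
      vertex 0.00 17.90 0.00
      vertex 22.98 17.90 0.00
      vertex 0.00 0.00 0.00
    endloop
  endfacet
  facet normal 0.0000 -1.0000 0.0000
    outer loop
      vertex 0.00 0.00 0.00
      vertex 22.98 0.00 0.00
      vertex 22.98 0.00 8.60
    endloop
  endfacet
  facet normal 0.0000 -1.0000 0.0000
    outer loop
      vertex 0.00 0.00 0.00
      vertex 22.98 0.00 8.60
      vertex 0.00 0.00 8.60
    endloop
  endfacet
  facet normal 0.0000 0.4331 0.9014
    outer loop
      vertex 0.00 0.00 8.60
      vertex 22.98 0.00 8.60
      vertex 22.98 17.90 0.00
    endloop
  endfacet
  facet normal 0.0000 0.4331 0.9014
    outer loop
      vertex 0.00 0.00 8.60
      vertex 22.98 17.90 0.00
      vertex 0.00 17.90 0.00
    endloop
  endfacet
  facet normal -1.0000 0.0000 0.0000
    outer loop
      vertex 0.00 0.00 8.60
      vertex 0.00 17.90 0.00
      vertex 0.00 0.00 0.00
    endloop
  endfacet
  facet normal 1.0000 0.0000 0.0000
    outer loop
      vertex 22.98 0.00 0.00
      vertex 22.98 17.90 0.00
      vertex 22.98 0.00 8.60
    endloop
  endfacet
endsolid part

The G0 Z moves step by Δz≈1.72 mm. The G1 loops shrink linearly with z, so the solid tapers from its base footprint up to z≈8.6. Closing with a flat bottom cap and the tapered top and triangulating gives 8 facets — a wedge (ramp): 23 × 17.9 mm base, rising to 8.6 mm along the y=0 edge and sloping linearly to z=0 at y=17.9.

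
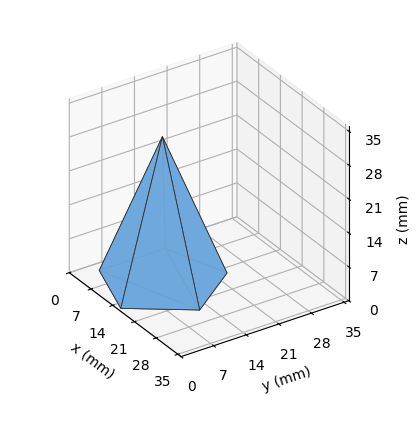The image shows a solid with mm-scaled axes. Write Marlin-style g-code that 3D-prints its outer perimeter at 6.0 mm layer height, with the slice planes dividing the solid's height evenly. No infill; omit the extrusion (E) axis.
Reading the render: the shape is a regular 5-sided pyramid, base circumscribed radius ≈ 12 mm, apex at z ≈ 30 mm (dimensions read to the nearest mm from the axis ticks). For the g-code, the solid's height is divided into equal slices at the stated Δz and each level perimeter traced with G1 moves after a G0 lift.

; perimeter-only toolpath
G21 ; units = mm
G90 ; absolute positioning
G28 ; home
; layer 1
G0 Z6.0
G0 X21.6 Y12.0
G1 X15.0 Y21.1
G1 X4.2 Y17.7
G1 X4.2 Y6.3
G1 X15.0 Y2.9
G1 X21.6 Y12.0
; layer 2
G0 Z12.0
G0 X19.2 Y12.0
G1 X14.2 Y18.8
G1 X6.2 Y16.3
G1 X6.2 Y7.7
G1 X14.2 Y5.2
G1 X19.2 Y12.0
; layer 3
G0 Z18.0
G0 X16.8 Y12.0
G1 X13.5 Y16.6
G1 X8.1 Y14.8
G1 X8.1 Y9.2
G1 X13.5 Y7.4
G1 X16.8 Y12.0
; layer 4
G0 Z24.0
G0 X14.4 Y12.0
G1 X12.7 Y14.3
G1 X10.1 Y13.4
G1 X10.1 Y10.6
G1 X12.7 Y9.7
G1 X14.4 Y12.0
M2 ; end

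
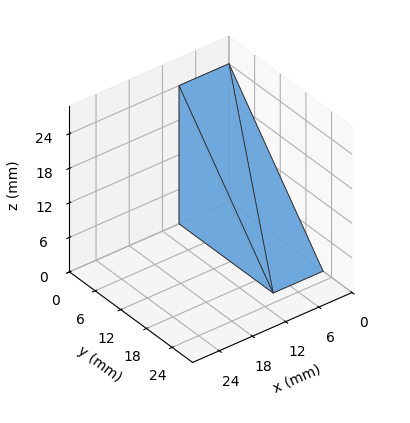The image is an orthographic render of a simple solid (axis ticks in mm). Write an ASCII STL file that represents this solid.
Reading the render: the shape is a wedge (ramp): 9 × 22 mm base, rising to 24 mm along the y=0 edge and sloping linearly to z=0 at y=22 (dimensions read to the nearest mm from the axis ticks). For the STL, each face is triangulated and given an outward normal.

solid part
  facet normal 0.0000 0.0000 -1.0000
    outer loop
      vertex 9.0 22.0 0.0
      vertex 9.0 0.0 0.0
      vertex 0.0 0.0 0.0
    endloop
  endfacet
  facet normal 0.0000 0.0000 -1.0000
    outer loop
      vertex 0.0 22.0 0.0
      vertex 9.0 22.0 0.0
      vertex 0.0 0.0 0.0
    endloop
  endfacet
  facet normal 0.0000 -1.0000 0.0000
    outer loop
      vertex 0.0 0.0 0.0
      vertex 9.0 0.0 0.0
      vertex 9.0 0.0 24.0
    endloop
  endfacet
  facet normal 0.0000 -1.0000 0.0000
    outer loop
      vertex 0.0 0.0 0.0
      vertex 9.0 0.0 24.0
      vertex 0.0 0.0 24.0
    endloop
  endfacet
  facet normal 0.0000 0.7372 0.6757
    outer loop
      vertex 0.0 0.0 24.0
      vertex 9.0 0.0 24.0
      vertex 9.0 22.0 0.0
    endloop
  endfacet
  facet normal 0.0000 0.7372 0.6757
    outer loop
      vertex 0.0 0.0 24.0
      vertex 9.0 22.0 0.0
      vertex 0.0 22.0 0.0
    endloop
  endfacet
  facet normal -1.0000 0.0000 0.0000
    outer loop
      vertex 0.0 0.0 24.0
      vertex 0.0 22.0 0.0
      vertex 0.0 0.0 0.0
    endloop
  endfacet
  facet normal 1.0000 0.0000 0.0000
    outer loop
      vertex 9.0 0.0 0.0
      vertex 9.0 22.0 0.0
      vertex 9.0 0.0 24.0
    endloop
  endfacet
endsolid part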